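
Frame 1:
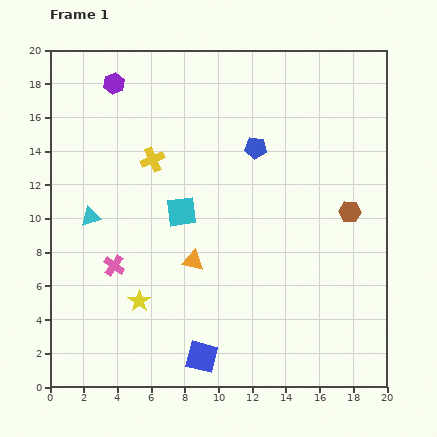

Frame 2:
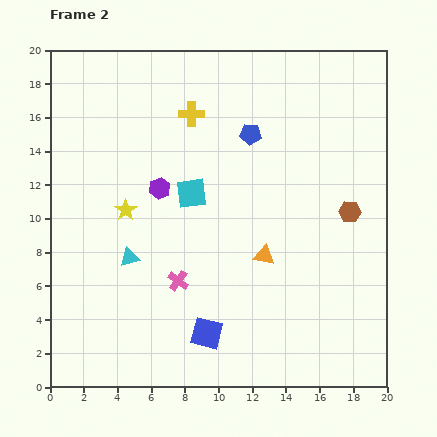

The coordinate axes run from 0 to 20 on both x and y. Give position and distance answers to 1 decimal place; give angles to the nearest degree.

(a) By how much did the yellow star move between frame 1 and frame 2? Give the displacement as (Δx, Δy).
(-0.8, 5.4)

The yellow star was at (5.3, 5.1) in frame 1 and (4.5, 10.5) in frame 2.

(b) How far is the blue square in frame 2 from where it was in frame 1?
1.4

The blue square moved from (9.0, 1.8) to (9.3, 3.2), a distance of √(0.3² + 1.4²) ≈ 1.4.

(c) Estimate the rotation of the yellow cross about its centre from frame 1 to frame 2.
24° clockwise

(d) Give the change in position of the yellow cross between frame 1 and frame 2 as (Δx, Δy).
(2.3, 2.7)

The yellow cross was at (6.1, 13.5) in frame 1 and (8.4, 16.2) in frame 2.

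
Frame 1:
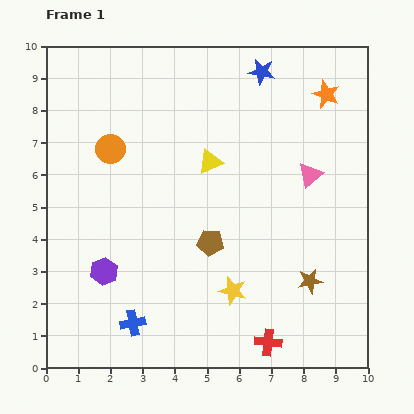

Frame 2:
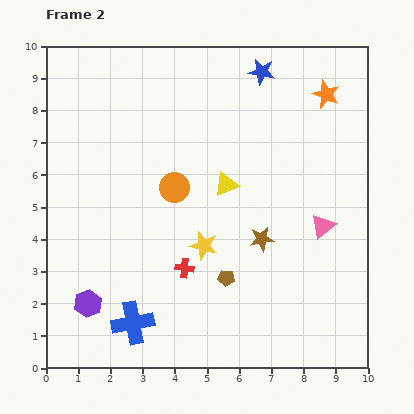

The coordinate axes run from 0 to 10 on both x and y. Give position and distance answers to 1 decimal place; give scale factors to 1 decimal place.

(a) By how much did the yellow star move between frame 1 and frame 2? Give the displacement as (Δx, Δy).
(-0.9, 1.4)

The yellow star was at (5.8, 2.4) in frame 1 and (4.9, 3.8) in frame 2.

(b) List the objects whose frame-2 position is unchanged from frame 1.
the blue cross, the orange star, the blue star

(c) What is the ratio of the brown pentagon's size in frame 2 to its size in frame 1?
0.6×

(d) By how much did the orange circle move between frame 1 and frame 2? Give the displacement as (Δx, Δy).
(2.0, -1.2)

The orange circle was at (2.0, 6.8) in frame 1 and (4.0, 5.6) in frame 2.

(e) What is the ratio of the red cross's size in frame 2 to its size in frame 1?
0.7×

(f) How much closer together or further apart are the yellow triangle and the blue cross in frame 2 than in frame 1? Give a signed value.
-0.3

Distance in frame 1: 5.5. Distance in frame 2: 5.2.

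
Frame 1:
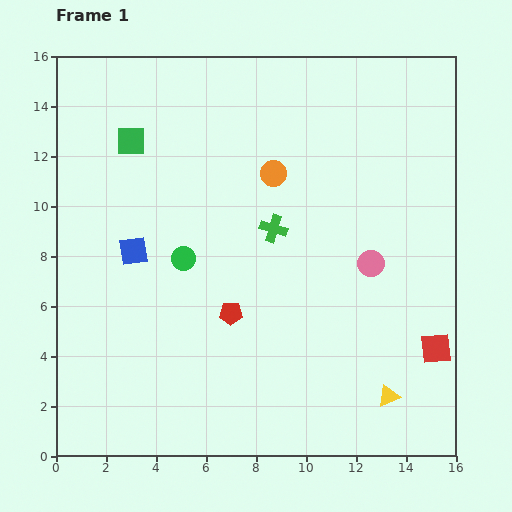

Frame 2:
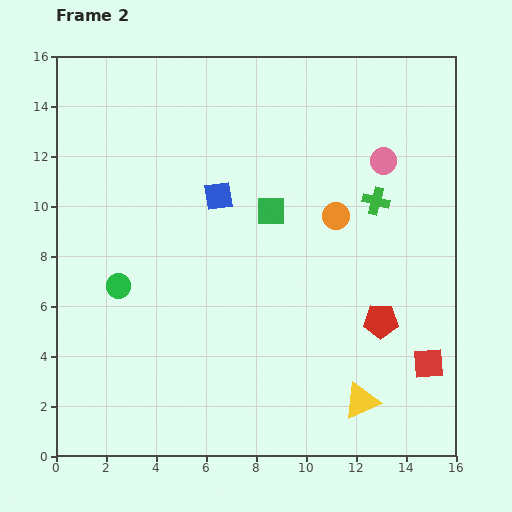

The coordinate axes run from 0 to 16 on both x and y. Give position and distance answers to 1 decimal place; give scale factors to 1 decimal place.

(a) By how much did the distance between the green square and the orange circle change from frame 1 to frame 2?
-3.2

Distance in frame 1: 5.8. Distance in frame 2: 2.6.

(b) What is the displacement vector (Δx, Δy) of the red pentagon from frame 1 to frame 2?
(6.0, -0.3)

The red pentagon was at (7.0, 5.7) in frame 1 and (13.0, 5.4) in frame 2.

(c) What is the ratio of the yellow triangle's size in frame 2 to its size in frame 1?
1.6×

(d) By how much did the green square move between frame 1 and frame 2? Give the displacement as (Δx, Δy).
(5.6, -2.8)

The green square was at (3.0, 12.6) in frame 1 and (8.6, 9.8) in frame 2.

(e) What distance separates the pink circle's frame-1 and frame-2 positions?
4.1

The pink circle moved from (12.6, 7.7) to (13.1, 11.8), a distance of √(0.5² + 4.1²) ≈ 4.1.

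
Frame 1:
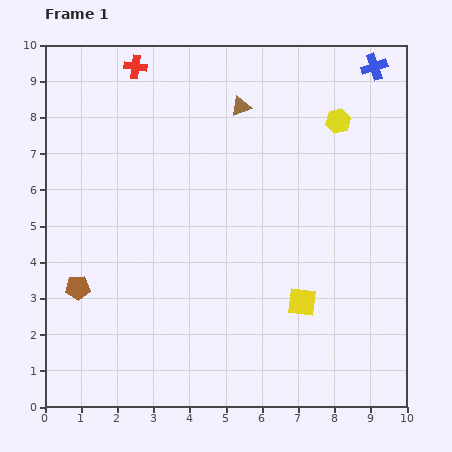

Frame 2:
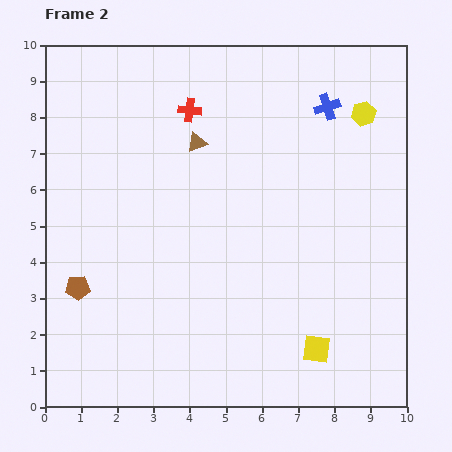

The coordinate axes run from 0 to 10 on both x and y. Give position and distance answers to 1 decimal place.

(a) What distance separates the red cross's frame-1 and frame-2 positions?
1.9

The red cross moved from (2.5, 9.4) to (4.0, 8.2), a distance of √(1.5² + 1.2²) ≈ 1.9.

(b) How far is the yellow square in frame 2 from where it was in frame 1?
1.4

The yellow square moved from (7.1, 2.9) to (7.5, 1.6), a distance of √(0.4² + 1.3²) ≈ 1.4.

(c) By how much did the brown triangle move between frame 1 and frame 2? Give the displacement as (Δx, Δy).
(-1.2, -1.0)

The brown triangle was at (5.4, 8.3) in frame 1 and (4.2, 7.3) in frame 2.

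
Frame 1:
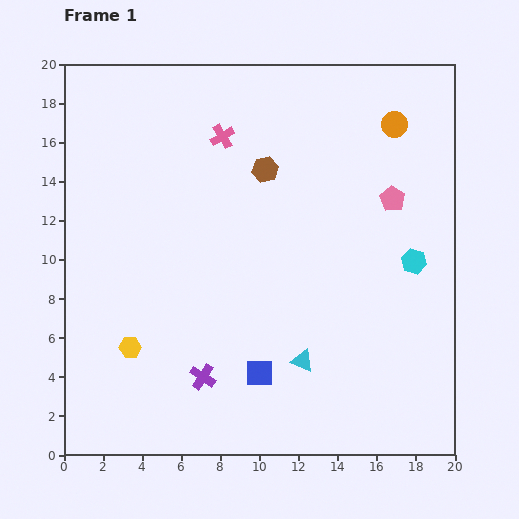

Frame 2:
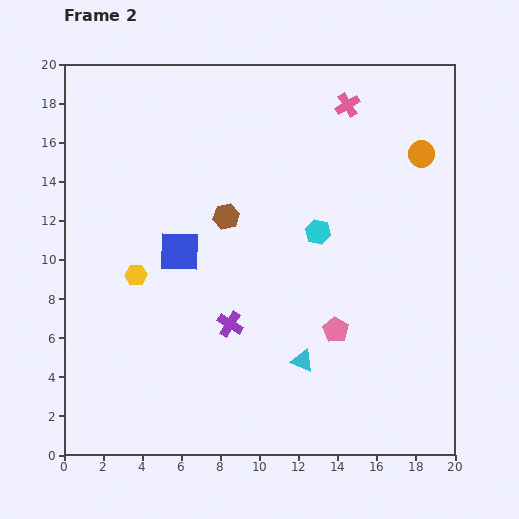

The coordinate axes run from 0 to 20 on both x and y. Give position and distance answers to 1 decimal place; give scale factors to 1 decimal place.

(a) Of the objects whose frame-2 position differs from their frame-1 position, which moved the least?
the orange circle

(moved 2.1)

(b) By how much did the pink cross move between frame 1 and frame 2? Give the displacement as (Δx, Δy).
(6.4, 1.6)

The pink cross was at (8.1, 16.3) in frame 1 and (14.5, 17.9) in frame 2.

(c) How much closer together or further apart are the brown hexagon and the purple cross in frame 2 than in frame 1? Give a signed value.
-5.6

Distance in frame 1: 11.1. Distance in frame 2: 5.5.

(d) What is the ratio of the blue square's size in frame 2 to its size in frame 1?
1.5×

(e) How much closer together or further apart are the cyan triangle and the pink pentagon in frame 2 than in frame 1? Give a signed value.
-7.2

Distance in frame 1: 9.5. Distance in frame 2: 2.3.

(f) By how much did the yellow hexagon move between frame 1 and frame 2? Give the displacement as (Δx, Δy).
(0.3, 3.7)

The yellow hexagon was at (3.4, 5.5) in frame 1 and (3.7, 9.2) in frame 2.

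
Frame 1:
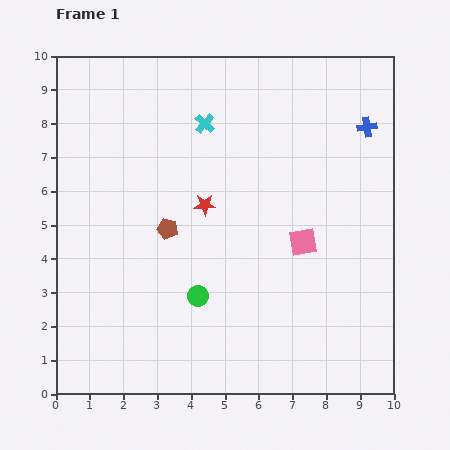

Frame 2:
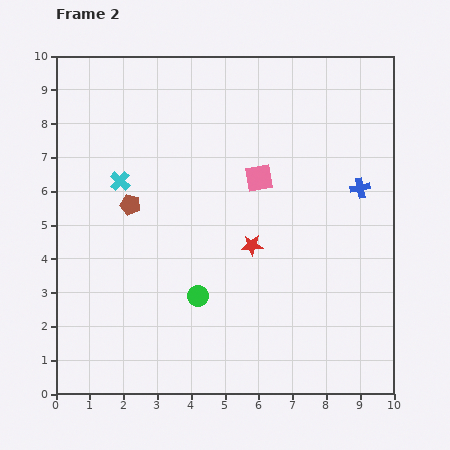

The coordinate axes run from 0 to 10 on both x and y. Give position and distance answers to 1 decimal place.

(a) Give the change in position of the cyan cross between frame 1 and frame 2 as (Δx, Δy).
(-2.5, -1.7)

The cyan cross was at (4.4, 8.0) in frame 1 and (1.9, 6.3) in frame 2.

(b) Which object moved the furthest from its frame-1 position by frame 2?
the cyan cross

(moved 3.0; next 2.3)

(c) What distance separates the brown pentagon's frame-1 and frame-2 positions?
1.3

The brown pentagon moved from (3.3, 4.9) to (2.2, 5.6), a distance of √(1.1² + 0.7²) ≈ 1.3.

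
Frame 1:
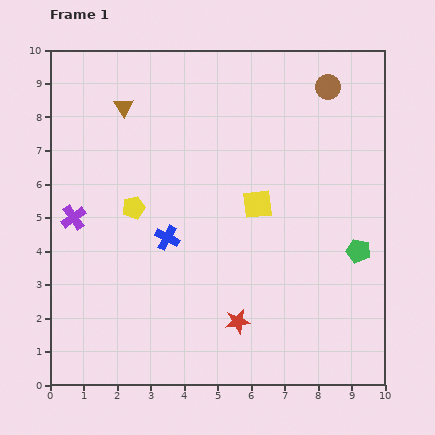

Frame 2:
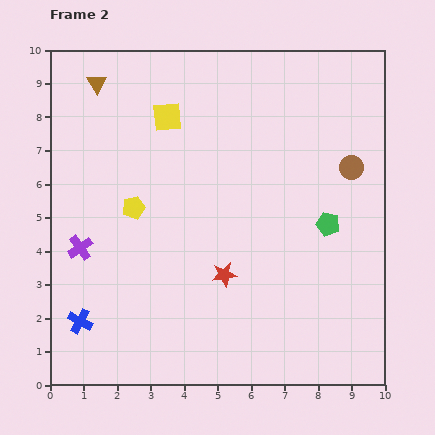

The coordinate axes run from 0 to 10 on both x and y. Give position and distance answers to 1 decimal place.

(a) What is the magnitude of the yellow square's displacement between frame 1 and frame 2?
3.7

The yellow square moved from (6.2, 5.4) to (3.5, 8.0), a distance of √(2.7² + 2.6²) ≈ 3.7.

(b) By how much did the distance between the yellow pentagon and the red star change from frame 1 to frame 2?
-1.2

Distance in frame 1: 4.6. Distance in frame 2: 3.4.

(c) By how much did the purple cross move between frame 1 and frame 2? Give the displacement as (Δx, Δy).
(0.2, -0.9)

The purple cross was at (0.7, 5.0) in frame 1 and (0.9, 4.1) in frame 2.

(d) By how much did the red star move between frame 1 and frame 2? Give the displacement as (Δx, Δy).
(-0.4, 1.4)

The red star was at (5.6, 1.9) in frame 1 and (5.2, 3.3) in frame 2.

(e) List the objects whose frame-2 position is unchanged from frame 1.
the yellow pentagon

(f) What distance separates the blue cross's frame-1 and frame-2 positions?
3.6

The blue cross moved from (3.5, 4.4) to (0.9, 1.9), a distance of √(2.6² + 2.5²) ≈ 3.6.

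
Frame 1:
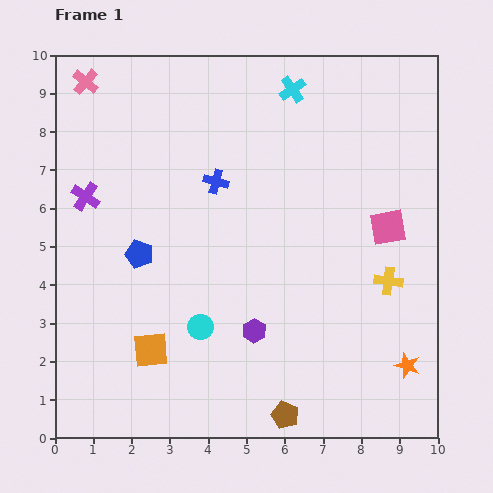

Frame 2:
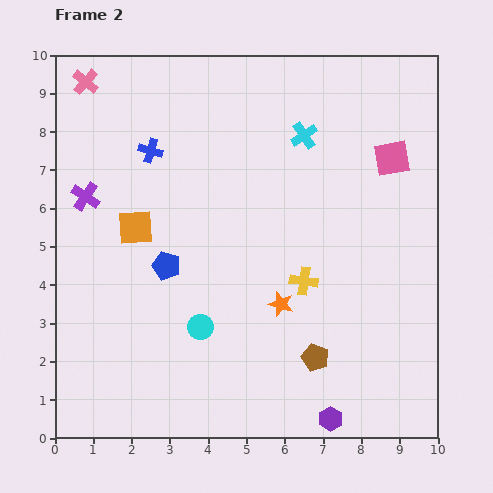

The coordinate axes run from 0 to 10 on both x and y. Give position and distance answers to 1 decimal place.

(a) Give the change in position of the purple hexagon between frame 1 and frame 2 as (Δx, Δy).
(2.0, -2.3)

The purple hexagon was at (5.2, 2.8) in frame 1 and (7.2, 0.5) in frame 2.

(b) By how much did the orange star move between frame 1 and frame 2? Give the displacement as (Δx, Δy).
(-3.3, 1.6)

The orange star was at (9.2, 1.9) in frame 1 and (5.9, 3.5) in frame 2.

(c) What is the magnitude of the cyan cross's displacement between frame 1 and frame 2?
1.2

The cyan cross moved from (6.2, 9.1) to (6.5, 7.9), a distance of √(0.3² + 1.2²) ≈ 1.2.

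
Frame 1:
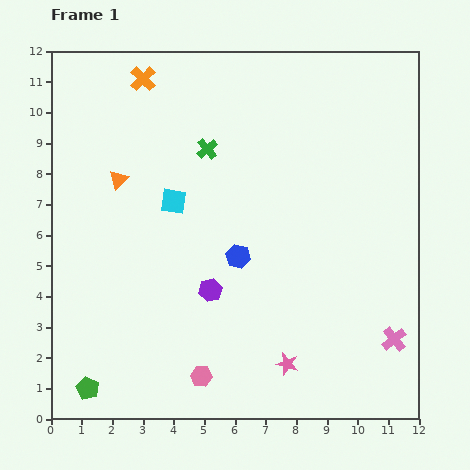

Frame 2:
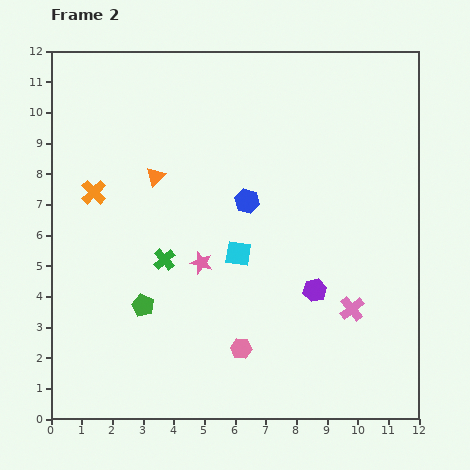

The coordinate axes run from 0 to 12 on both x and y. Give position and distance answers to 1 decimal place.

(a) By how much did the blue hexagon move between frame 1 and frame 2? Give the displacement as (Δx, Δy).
(0.3, 1.8)

The blue hexagon was at (6.1, 5.3) in frame 1 and (6.4, 7.1) in frame 2.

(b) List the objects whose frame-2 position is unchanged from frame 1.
none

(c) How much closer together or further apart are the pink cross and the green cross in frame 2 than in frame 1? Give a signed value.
-2.4

Distance in frame 1: 8.7. Distance in frame 2: 6.3.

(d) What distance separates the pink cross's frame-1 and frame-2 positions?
1.7

The pink cross moved from (11.2, 2.6) to (9.8, 3.6), a distance of √(1.4² + 1.0²) ≈ 1.7.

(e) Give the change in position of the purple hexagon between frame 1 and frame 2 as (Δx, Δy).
(3.4, 0.0)

The purple hexagon was at (5.2, 4.2) in frame 1 and (8.6, 4.2) in frame 2.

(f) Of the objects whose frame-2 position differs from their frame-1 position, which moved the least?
the orange triangle

(moved 1.2)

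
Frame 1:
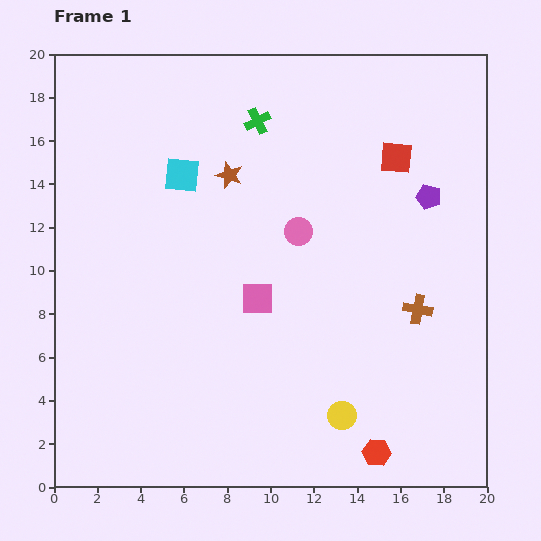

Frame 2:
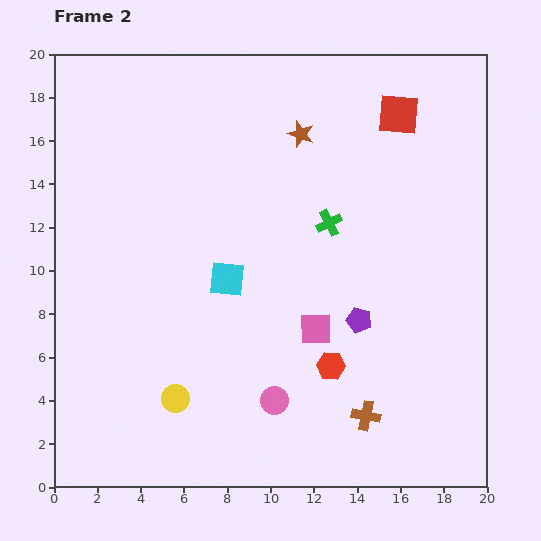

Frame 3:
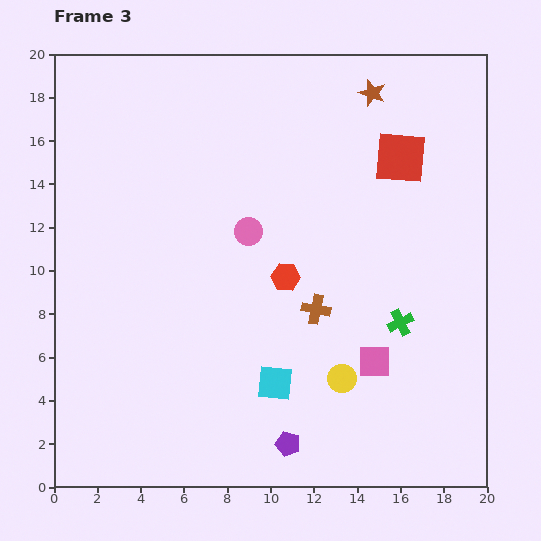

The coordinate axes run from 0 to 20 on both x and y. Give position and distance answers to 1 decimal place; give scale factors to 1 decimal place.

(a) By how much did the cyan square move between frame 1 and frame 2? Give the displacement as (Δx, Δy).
(2.1, -4.8)

The cyan square was at (5.9, 14.4) in frame 1 and (8.0, 9.6) in frame 2.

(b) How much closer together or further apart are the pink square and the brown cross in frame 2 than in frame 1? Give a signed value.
-2.8

Distance in frame 1: 7.4. Distance in frame 2: 4.6.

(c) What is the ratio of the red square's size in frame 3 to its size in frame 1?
1.6×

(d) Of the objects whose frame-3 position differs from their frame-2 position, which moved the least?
the red square

(moved 2.0)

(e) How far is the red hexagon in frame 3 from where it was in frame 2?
4.6

The red hexagon moved from (12.8, 5.6) to (10.7, 9.7), a distance of √(2.1² + 4.1²) ≈ 4.6.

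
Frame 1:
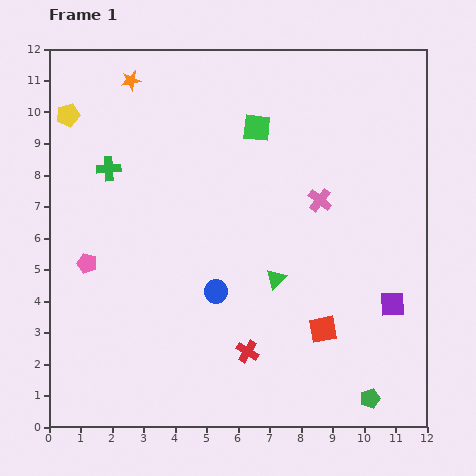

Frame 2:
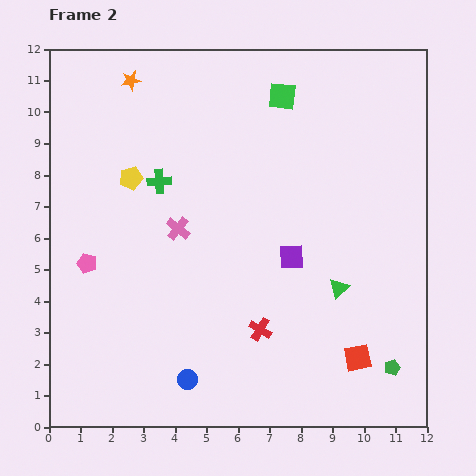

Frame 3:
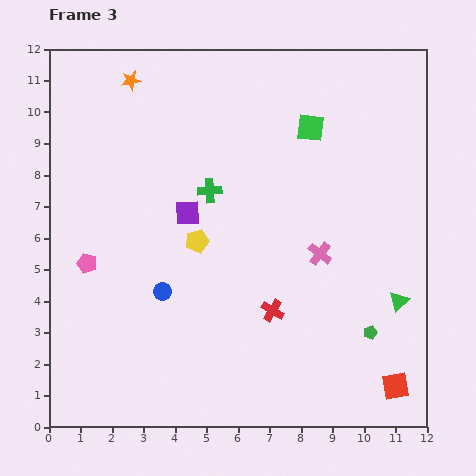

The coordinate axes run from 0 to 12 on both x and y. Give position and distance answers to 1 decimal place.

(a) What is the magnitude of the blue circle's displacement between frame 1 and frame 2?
2.9

The blue circle moved from (5.3, 4.3) to (4.4, 1.5), a distance of √(0.9² + 2.8²) ≈ 2.9.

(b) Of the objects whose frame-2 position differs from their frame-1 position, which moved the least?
the red cross

(moved 0.8)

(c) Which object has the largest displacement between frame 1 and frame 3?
the purple square

(moved 7.1; next 5.7)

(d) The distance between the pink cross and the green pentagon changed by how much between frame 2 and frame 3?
-5.1

Distance in frame 2: 8.1. Distance in frame 3: 3.0.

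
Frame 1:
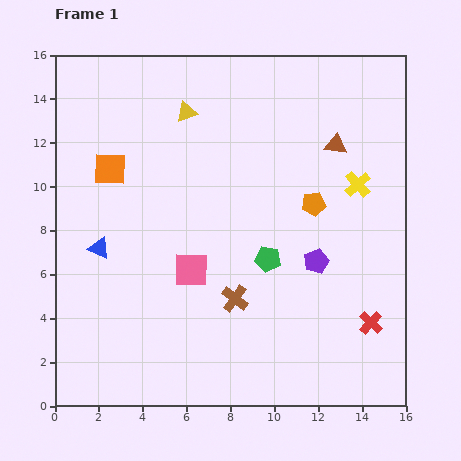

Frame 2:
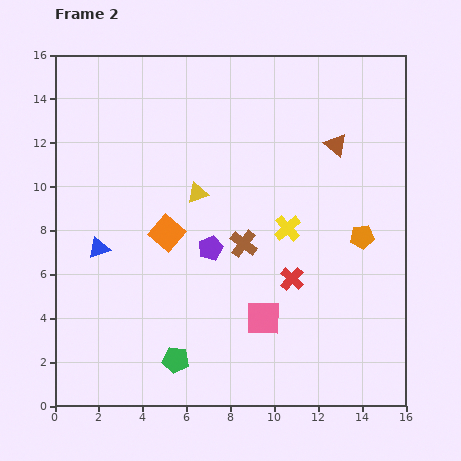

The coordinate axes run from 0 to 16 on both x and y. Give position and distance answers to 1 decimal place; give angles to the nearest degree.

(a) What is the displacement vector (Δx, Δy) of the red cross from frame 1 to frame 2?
(-3.6, 2.0)

The red cross was at (14.4, 3.8) in frame 1 and (10.8, 5.8) in frame 2.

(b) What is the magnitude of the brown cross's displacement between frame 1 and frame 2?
2.5

The brown cross moved from (8.2, 4.9) to (8.6, 7.4), a distance of √(0.4² + 2.5²) ≈ 2.5.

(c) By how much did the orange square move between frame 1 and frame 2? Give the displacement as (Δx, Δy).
(2.6, -2.9)

The orange square was at (2.5, 10.8) in frame 1 and (5.1, 7.9) in frame 2.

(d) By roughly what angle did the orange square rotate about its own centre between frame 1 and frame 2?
39° clockwise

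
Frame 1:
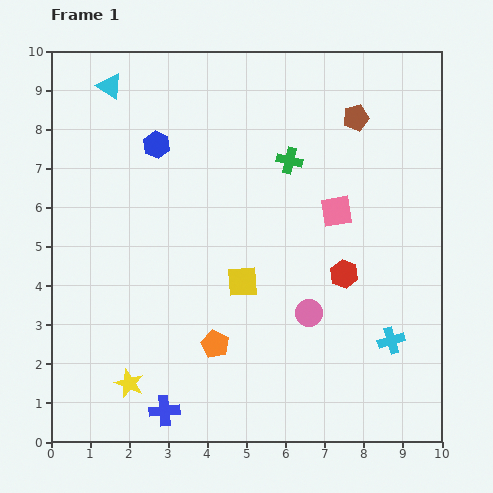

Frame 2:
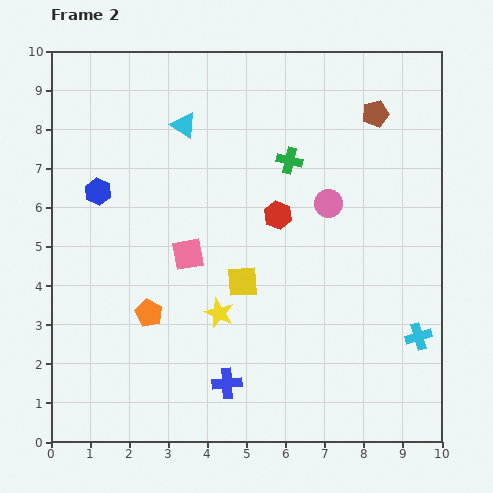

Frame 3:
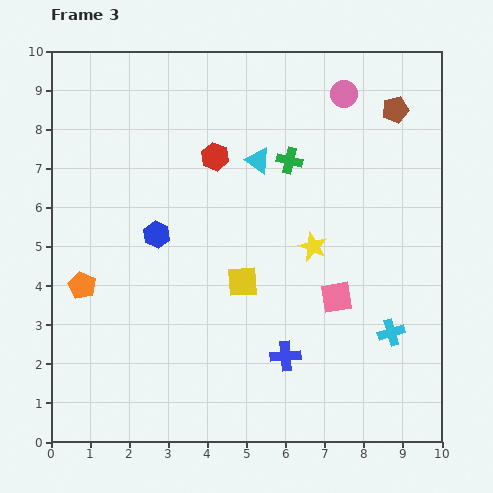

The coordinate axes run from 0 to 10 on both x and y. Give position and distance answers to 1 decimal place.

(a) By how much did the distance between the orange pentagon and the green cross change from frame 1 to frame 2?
+0.2

Distance in frame 1: 5.1. Distance in frame 2: 5.3.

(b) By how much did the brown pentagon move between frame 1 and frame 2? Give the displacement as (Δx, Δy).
(0.5, 0.1)

The brown pentagon was at (7.8, 8.3) in frame 1 and (8.3, 8.4) in frame 2.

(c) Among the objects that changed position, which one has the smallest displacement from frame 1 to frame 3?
the cyan cross

(moved 0.2)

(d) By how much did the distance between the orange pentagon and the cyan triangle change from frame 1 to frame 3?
-1.6

Distance in frame 1: 7.1. Distance in frame 3: 5.5.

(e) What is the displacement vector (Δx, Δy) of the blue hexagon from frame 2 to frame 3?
(1.5, -1.1)

The blue hexagon was at (1.2, 6.4) in frame 2 and (2.7, 5.3) in frame 3.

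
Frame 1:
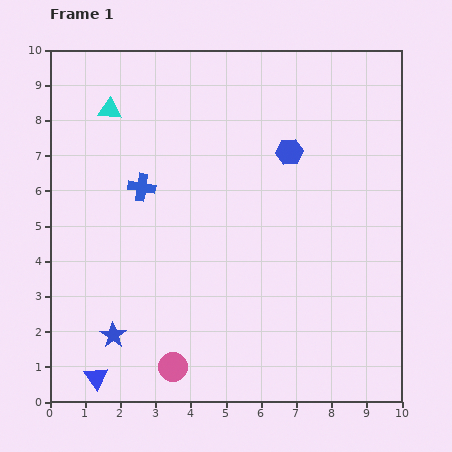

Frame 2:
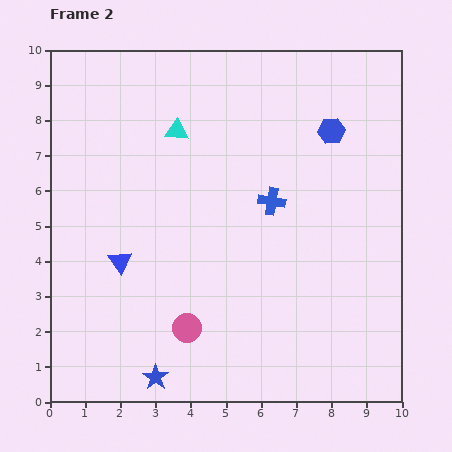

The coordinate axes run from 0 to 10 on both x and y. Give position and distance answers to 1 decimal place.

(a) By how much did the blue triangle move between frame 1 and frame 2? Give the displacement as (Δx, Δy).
(0.7, 3.3)

The blue triangle was at (1.3, 0.7) in frame 1 and (2.0, 4.0) in frame 2.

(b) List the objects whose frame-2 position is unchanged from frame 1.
none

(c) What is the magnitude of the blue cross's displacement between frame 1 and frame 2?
3.7

The blue cross moved from (2.6, 6.1) to (6.3, 5.7), a distance of √(3.7² + 0.4²) ≈ 3.7.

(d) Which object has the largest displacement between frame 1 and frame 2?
the blue cross

(moved 3.7; next 3.4)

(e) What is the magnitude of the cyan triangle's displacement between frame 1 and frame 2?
2.0

The cyan triangle moved from (1.7, 8.3) to (3.6, 7.7), a distance of √(1.9² + 0.6²) ≈ 2.0.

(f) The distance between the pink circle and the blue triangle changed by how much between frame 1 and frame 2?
+0.5

Distance in frame 1: 2.2. Distance in frame 2: 2.7.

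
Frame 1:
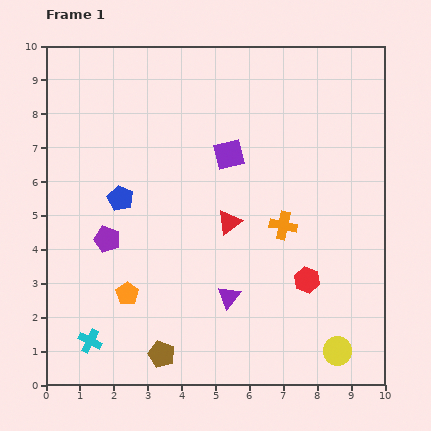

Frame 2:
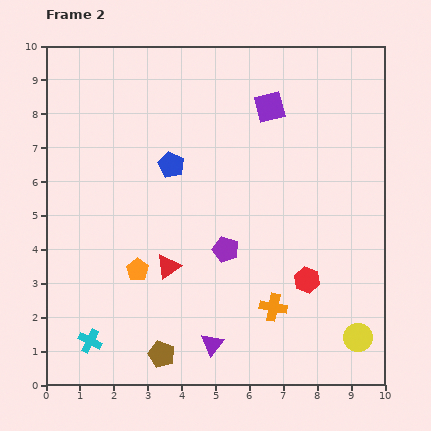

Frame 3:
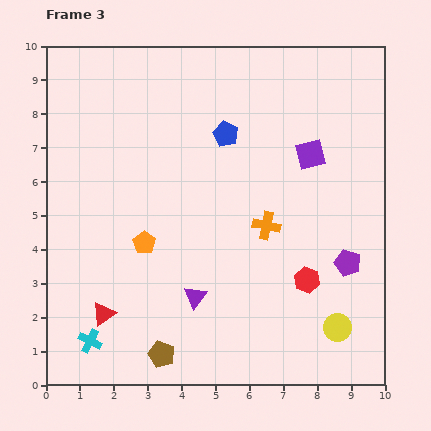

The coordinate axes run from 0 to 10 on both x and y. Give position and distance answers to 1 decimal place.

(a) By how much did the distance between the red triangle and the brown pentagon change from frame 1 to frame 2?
-1.8

Distance in frame 1: 4.4. Distance in frame 2: 2.6.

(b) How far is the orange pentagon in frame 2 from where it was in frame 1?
0.8

The orange pentagon moved from (2.4, 2.7) to (2.7, 3.4), a distance of √(0.3² + 0.7²) ≈ 0.8.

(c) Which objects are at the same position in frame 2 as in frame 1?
the brown pentagon, the cyan cross, the red hexagon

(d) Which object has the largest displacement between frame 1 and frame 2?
the purple pentagon

(moved 3.5; next 2.4)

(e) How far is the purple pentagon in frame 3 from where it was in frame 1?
7.1

The purple pentagon moved from (1.8, 4.3) to (8.9, 3.6), a distance of √(7.1² + 0.7²) ≈ 7.1.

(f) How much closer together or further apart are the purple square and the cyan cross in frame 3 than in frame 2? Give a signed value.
-0.2

Distance in frame 2: 8.7. Distance in frame 3: 8.5.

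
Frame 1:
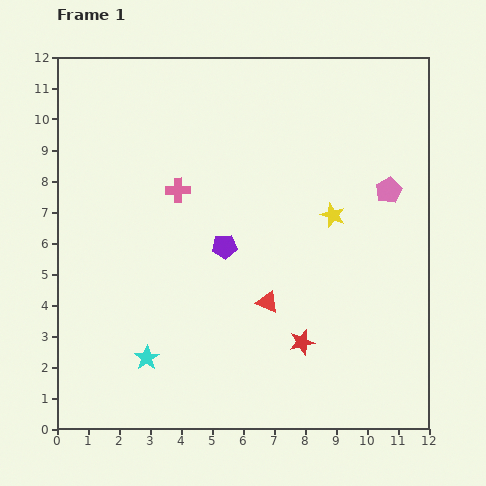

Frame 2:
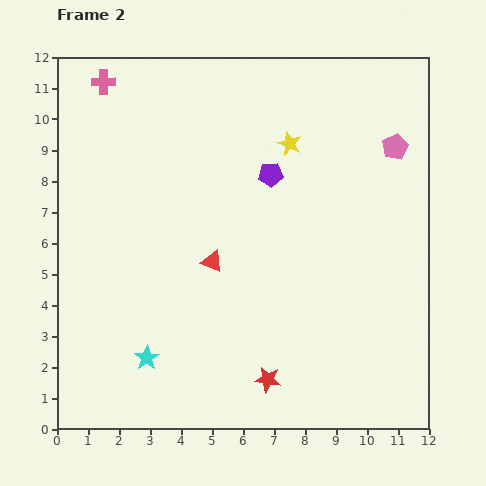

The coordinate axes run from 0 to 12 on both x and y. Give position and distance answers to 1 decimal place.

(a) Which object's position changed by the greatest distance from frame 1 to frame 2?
the pink cross

(moved 4.2; next 2.7)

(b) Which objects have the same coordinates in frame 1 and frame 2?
the cyan star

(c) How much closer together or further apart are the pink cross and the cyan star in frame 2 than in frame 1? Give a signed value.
+3.5

Distance in frame 1: 5.5. Distance in frame 2: 9.0.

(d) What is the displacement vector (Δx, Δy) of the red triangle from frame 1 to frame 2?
(-1.8, 1.3)

The red triangle was at (6.8, 4.1) in frame 1 and (5.0, 5.4) in frame 2.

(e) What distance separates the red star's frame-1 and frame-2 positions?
1.6

The red star moved from (7.9, 2.8) to (6.8, 1.6), a distance of √(1.1² + 1.2²) ≈ 1.6.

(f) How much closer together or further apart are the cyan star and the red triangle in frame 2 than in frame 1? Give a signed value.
-0.6

Distance in frame 1: 4.3. Distance in frame 2: 3.7.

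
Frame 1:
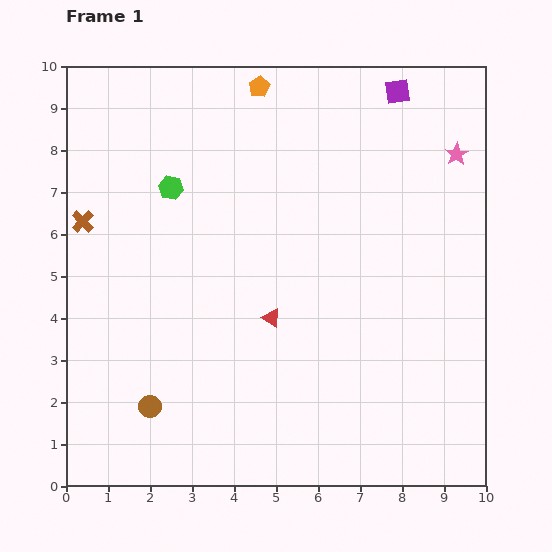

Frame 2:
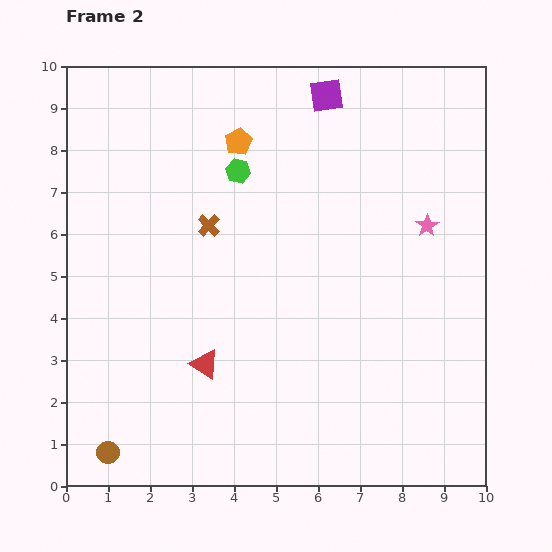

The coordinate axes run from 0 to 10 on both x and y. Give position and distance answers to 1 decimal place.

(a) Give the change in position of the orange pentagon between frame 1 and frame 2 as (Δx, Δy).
(-0.5, -1.3)

The orange pentagon was at (4.6, 9.5) in frame 1 and (4.1, 8.2) in frame 2.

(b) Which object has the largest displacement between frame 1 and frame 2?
the brown cross

(moved 3.0; next 1.9)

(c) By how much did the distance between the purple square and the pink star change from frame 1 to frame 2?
+1.8

Distance in frame 1: 2.1. Distance in frame 2: 3.9.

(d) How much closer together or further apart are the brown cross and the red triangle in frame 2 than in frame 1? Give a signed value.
-1.8

Distance in frame 1: 5.1. Distance in frame 2: 3.3.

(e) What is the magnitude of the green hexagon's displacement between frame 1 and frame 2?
1.6

The green hexagon moved from (2.5, 7.1) to (4.1, 7.5), a distance of √(1.6² + 0.4²) ≈ 1.6.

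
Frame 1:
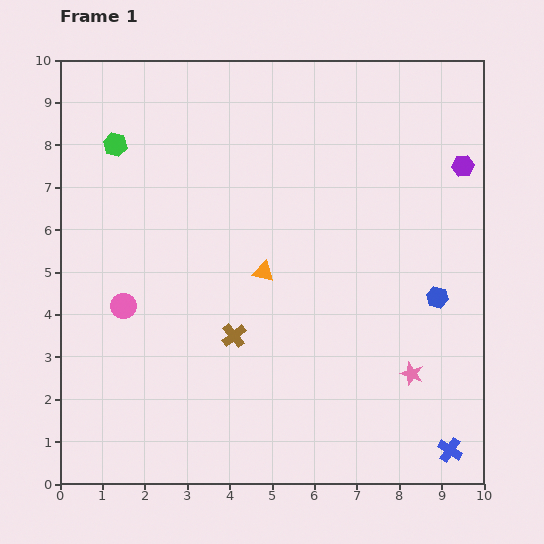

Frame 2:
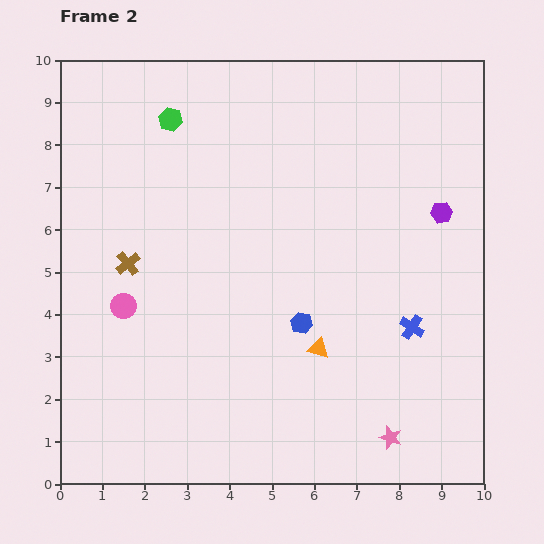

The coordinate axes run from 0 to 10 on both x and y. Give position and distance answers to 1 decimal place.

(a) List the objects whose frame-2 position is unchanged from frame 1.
the pink circle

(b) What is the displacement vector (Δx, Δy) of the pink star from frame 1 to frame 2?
(-0.5, -1.5)

The pink star was at (8.3, 2.6) in frame 1 and (7.8, 1.1) in frame 2.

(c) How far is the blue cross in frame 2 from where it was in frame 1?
3.0

The blue cross moved from (9.2, 0.8) to (8.3, 3.7), a distance of √(0.9² + 2.9²) ≈ 3.0.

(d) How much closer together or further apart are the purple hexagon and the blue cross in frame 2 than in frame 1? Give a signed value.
-3.9

Distance in frame 1: 6.7. Distance in frame 2: 2.8.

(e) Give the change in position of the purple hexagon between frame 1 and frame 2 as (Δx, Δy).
(-0.5, -1.1)

The purple hexagon was at (9.5, 7.5) in frame 1 and (9.0, 6.4) in frame 2.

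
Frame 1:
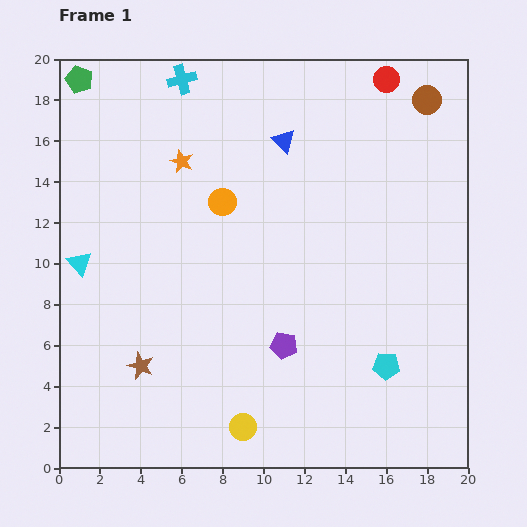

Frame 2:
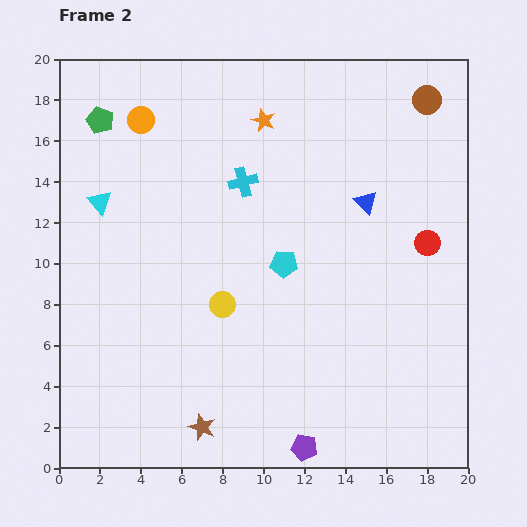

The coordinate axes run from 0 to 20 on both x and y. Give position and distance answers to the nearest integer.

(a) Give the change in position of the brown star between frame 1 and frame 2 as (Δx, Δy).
(3, -3)

The brown star was at (4, 5) in frame 1 and (7, 2) in frame 2.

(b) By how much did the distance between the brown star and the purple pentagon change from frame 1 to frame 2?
-2

Distance in frame 1: 7. Distance in frame 2: 5.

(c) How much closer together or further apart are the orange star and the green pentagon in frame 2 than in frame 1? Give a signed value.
+2

Distance in frame 1: 6. Distance in frame 2: 8.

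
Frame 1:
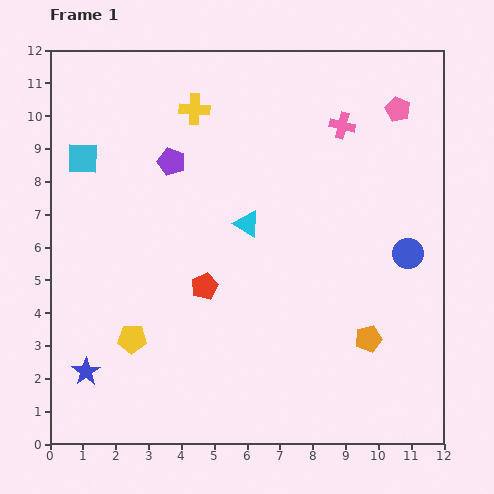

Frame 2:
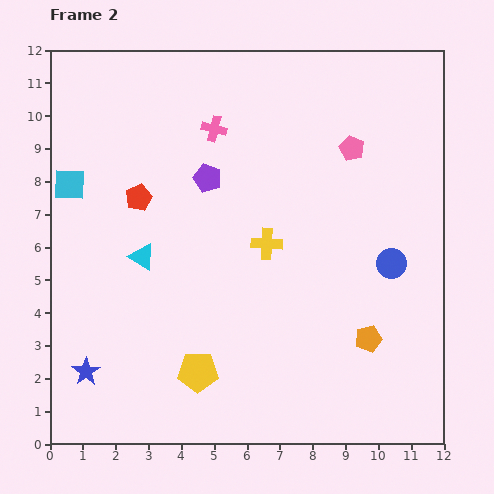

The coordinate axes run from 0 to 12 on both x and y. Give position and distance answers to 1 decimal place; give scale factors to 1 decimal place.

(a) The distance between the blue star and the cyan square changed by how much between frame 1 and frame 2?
-0.8

Distance in frame 1: 6.5. Distance in frame 2: 5.7.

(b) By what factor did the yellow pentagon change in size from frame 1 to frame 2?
1.4×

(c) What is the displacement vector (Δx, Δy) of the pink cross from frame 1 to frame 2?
(-3.9, -0.1)

The pink cross was at (8.9, 9.7) in frame 1 and (5.0, 9.6) in frame 2.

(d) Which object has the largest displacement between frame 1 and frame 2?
the yellow cross

(moved 4.7; next 3.9)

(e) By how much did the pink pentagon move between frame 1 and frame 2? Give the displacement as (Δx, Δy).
(-1.4, -1.2)

The pink pentagon was at (10.6, 10.2) in frame 1 and (9.2, 9.0) in frame 2.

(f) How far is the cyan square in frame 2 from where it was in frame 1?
0.9

The cyan square moved from (1.0, 8.7) to (0.6, 7.9), a distance of √(0.4² + 0.8²) ≈ 0.9.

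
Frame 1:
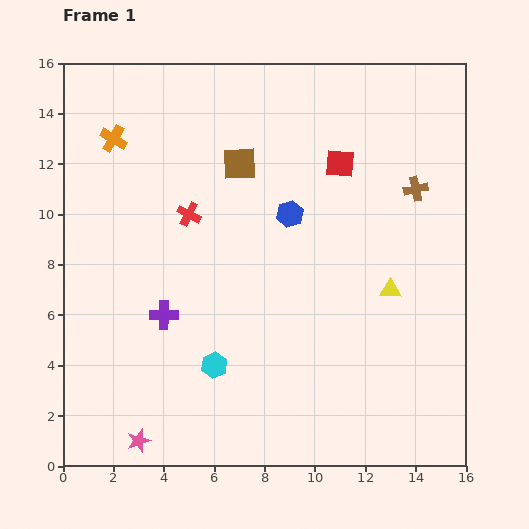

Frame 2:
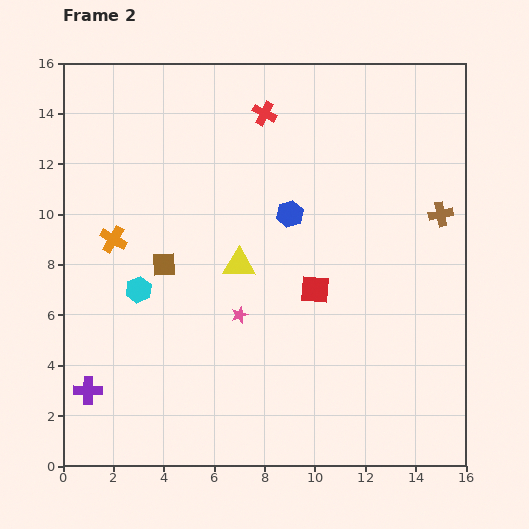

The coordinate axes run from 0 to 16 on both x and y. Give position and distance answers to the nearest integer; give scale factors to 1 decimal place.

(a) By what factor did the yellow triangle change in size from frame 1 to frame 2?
1.5×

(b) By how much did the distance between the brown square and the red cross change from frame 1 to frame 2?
+4

Distance in frame 1: 3. Distance in frame 2: 7.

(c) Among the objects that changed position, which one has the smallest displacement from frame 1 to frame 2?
the brown cross

(moved 1)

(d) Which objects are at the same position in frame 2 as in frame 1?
the blue hexagon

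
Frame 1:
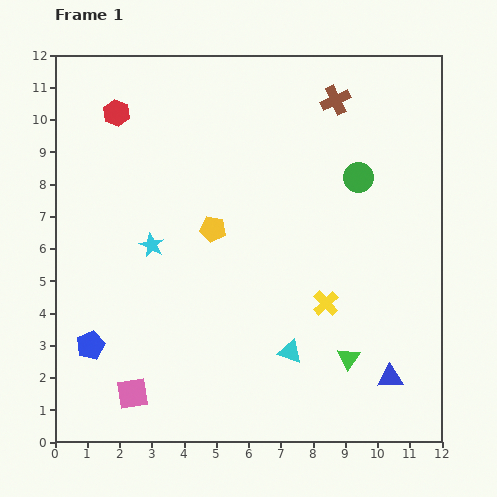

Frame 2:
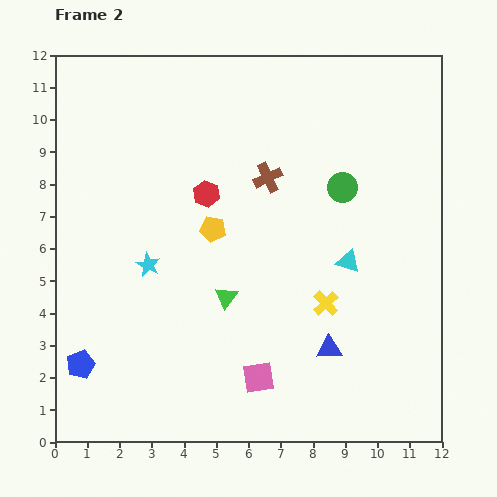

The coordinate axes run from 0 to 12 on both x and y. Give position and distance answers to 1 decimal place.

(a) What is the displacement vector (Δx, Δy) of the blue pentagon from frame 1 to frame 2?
(-0.3, -0.6)

The blue pentagon was at (1.1, 3.0) in frame 1 and (0.8, 2.4) in frame 2.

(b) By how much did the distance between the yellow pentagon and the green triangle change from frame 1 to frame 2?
-3.7

Distance in frame 1: 5.8. Distance in frame 2: 2.1.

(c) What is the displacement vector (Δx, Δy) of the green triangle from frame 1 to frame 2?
(-3.8, 1.9)

The green triangle was at (9.1, 2.6) in frame 1 and (5.3, 4.5) in frame 2.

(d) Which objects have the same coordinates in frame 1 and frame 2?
the yellow pentagon, the yellow cross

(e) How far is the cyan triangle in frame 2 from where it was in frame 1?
3.3

The cyan triangle moved from (7.3, 2.8) to (9.1, 5.6), a distance of √(1.8² + 2.8²) ≈ 3.3.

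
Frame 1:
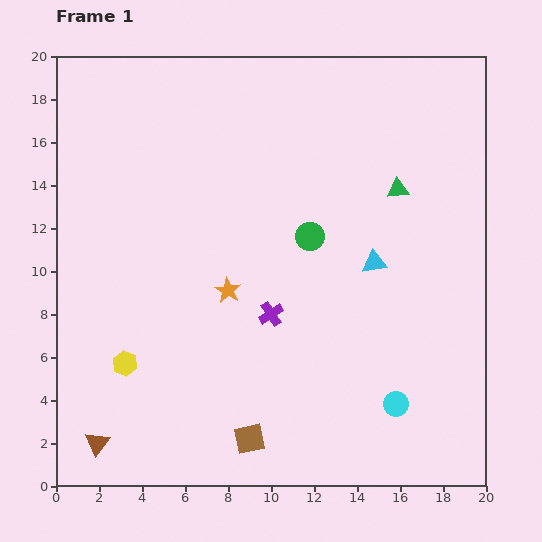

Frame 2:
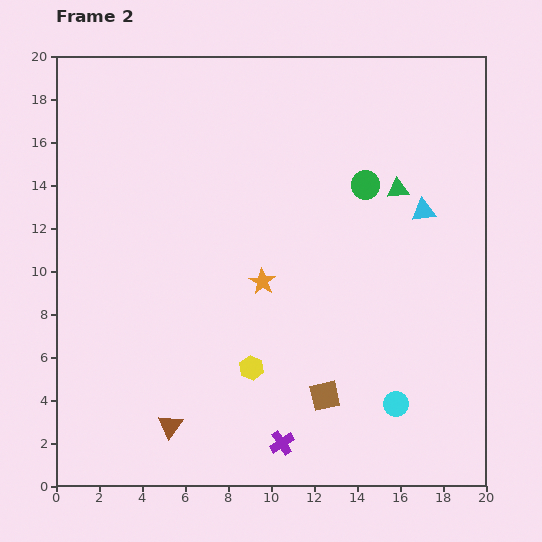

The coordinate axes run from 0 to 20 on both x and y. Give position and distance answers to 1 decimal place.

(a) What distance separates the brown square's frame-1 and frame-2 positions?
4.0

The brown square moved from (9.0, 2.2) to (12.5, 4.2), a distance of √(3.5² + 2.0²) ≈ 4.0.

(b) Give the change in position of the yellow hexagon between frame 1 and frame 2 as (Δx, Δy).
(5.9, -0.2)

The yellow hexagon was at (3.2, 5.7) in frame 1 and (9.1, 5.5) in frame 2.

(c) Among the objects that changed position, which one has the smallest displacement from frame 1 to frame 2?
the orange star

(moved 1.6)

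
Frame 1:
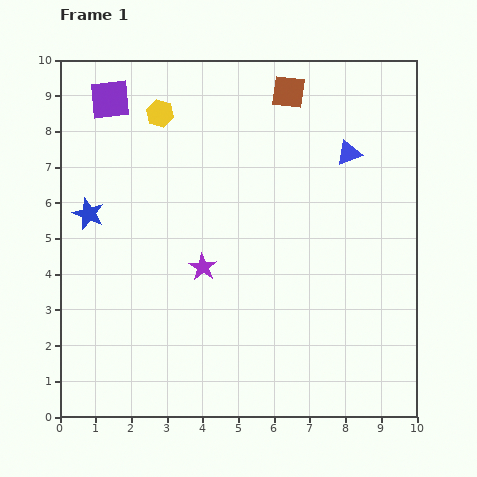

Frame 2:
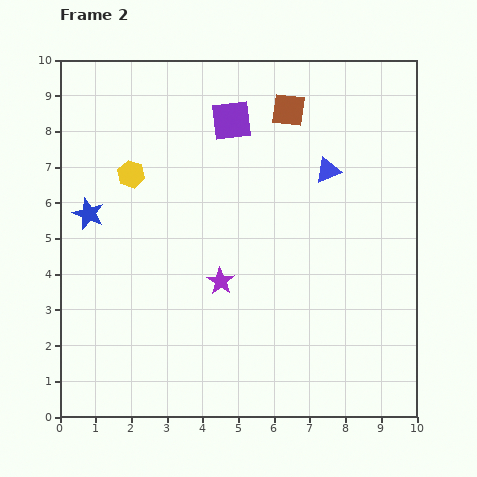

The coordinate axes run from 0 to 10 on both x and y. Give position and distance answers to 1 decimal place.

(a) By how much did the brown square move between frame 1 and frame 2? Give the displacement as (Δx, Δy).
(0.0, -0.5)

The brown square was at (6.4, 9.1) in frame 1 and (6.4, 8.6) in frame 2.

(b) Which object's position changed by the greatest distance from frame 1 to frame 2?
the purple square

(moved 3.5; next 1.9)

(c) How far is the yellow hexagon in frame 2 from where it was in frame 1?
1.9

The yellow hexagon moved from (2.8, 8.5) to (2.0, 6.8), a distance of √(0.8² + 1.7²) ≈ 1.9.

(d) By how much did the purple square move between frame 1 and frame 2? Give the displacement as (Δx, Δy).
(3.4, -0.6)

The purple square was at (1.4, 8.9) in frame 1 and (4.8, 8.3) in frame 2.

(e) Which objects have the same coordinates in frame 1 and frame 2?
the blue star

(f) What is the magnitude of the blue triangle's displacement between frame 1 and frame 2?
0.8

The blue triangle moved from (8.1, 7.4) to (7.5, 6.9), a distance of √(0.6² + 0.5²) ≈ 0.8.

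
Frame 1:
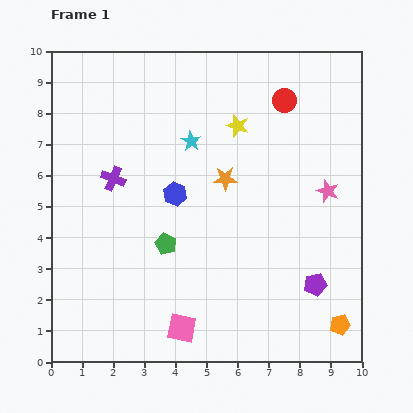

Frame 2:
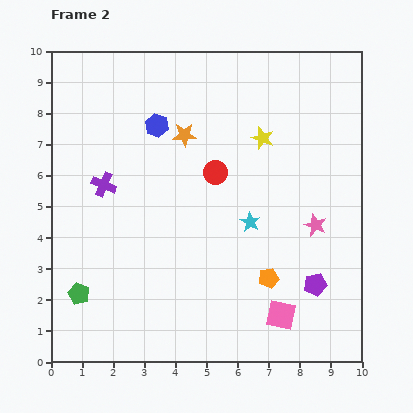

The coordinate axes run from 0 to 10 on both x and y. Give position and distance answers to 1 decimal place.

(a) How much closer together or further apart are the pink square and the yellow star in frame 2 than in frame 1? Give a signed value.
-1.0

Distance in frame 1: 6.7. Distance in frame 2: 5.7.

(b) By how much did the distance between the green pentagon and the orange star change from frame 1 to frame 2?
+3.3

Distance in frame 1: 2.8. Distance in frame 2: 6.1.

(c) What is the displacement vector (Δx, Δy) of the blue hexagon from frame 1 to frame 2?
(-0.6, 2.2)

The blue hexagon was at (4.0, 5.4) in frame 1 and (3.4, 7.6) in frame 2.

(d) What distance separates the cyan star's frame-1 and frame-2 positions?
3.2

The cyan star moved from (4.5, 7.1) to (6.4, 4.5), a distance of √(1.9² + 2.6²) ≈ 3.2.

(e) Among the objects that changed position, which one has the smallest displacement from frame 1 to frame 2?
the purple cross

(moved 0.4)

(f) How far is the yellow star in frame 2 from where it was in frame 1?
0.9

The yellow star moved from (6.0, 7.6) to (6.8, 7.2), a distance of √(0.8² + 0.4²) ≈ 0.9.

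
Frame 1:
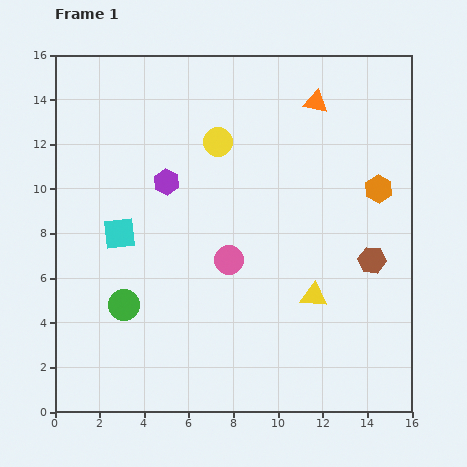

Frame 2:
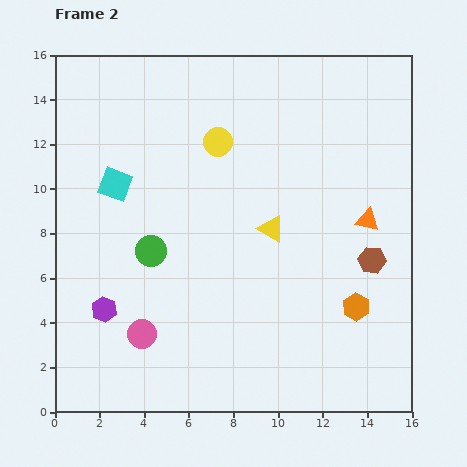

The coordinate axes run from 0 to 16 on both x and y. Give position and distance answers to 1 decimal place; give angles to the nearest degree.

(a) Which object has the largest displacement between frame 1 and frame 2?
the purple hexagon

(moved 6.4; next 5.8)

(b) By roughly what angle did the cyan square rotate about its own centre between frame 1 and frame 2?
26° clockwise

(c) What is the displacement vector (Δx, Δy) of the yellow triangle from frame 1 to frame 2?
(-1.9, 3.0)

The yellow triangle was at (11.6, 5.2) in frame 1 and (9.7, 8.2) in frame 2.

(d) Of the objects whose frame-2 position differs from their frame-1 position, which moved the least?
the cyan square

(moved 2.2)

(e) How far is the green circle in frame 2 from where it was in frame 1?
2.7

The green circle moved from (3.1, 4.8) to (4.3, 7.2), a distance of √(1.2² + 2.4²) ≈ 2.7.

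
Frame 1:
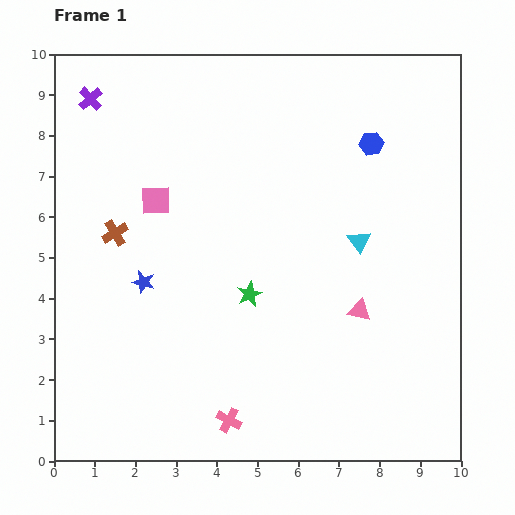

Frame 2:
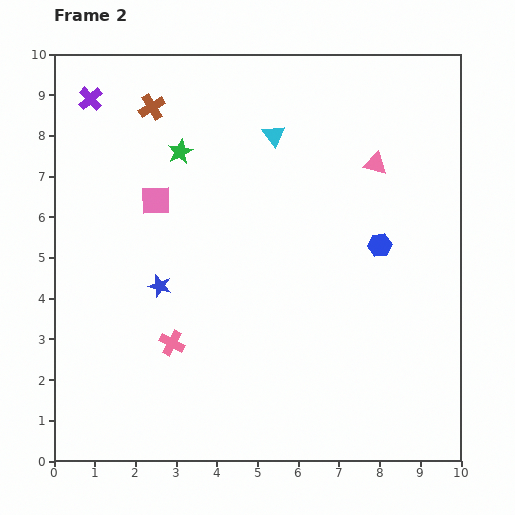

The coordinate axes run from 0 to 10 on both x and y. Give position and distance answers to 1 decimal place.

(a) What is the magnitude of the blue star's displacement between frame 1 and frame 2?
0.4

The blue star moved from (2.2, 4.4) to (2.6, 4.3), a distance of √(0.4² + 0.1²) ≈ 0.4.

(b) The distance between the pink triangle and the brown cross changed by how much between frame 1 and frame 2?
-0.6

Distance in frame 1: 6.3. Distance in frame 2: 5.7.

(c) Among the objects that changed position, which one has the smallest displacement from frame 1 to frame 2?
the blue star

(moved 0.4)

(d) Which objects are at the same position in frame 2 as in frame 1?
the pink square, the purple cross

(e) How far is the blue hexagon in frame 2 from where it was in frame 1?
2.5

The blue hexagon moved from (7.8, 7.8) to (8.0, 5.3), a distance of √(0.2² + 2.5²) ≈ 2.5.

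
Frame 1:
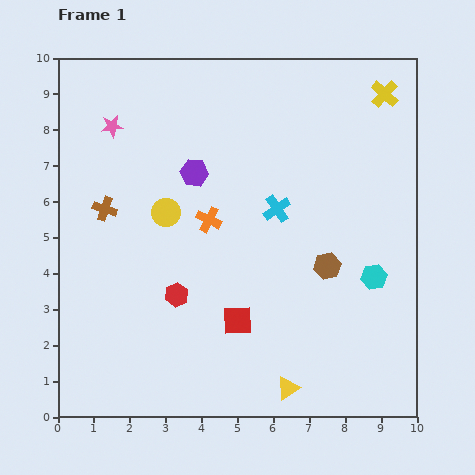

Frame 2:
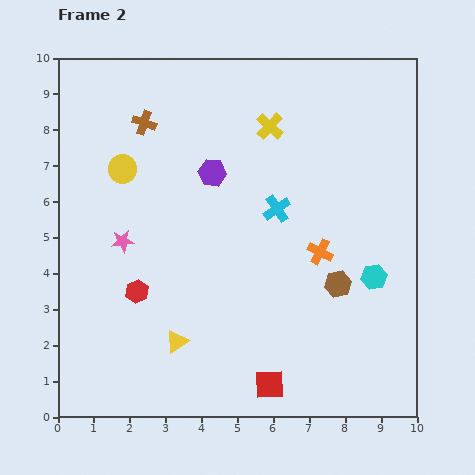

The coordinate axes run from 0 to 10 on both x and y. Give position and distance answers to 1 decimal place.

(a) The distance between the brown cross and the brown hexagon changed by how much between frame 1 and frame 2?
+0.6

Distance in frame 1: 6.4. Distance in frame 2: 7.0.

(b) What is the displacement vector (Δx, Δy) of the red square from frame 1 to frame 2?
(0.9, -1.8)

The red square was at (5.0, 2.7) in frame 1 and (5.9, 0.9) in frame 2.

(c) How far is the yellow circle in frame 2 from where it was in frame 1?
1.7

The yellow circle moved from (3.0, 5.7) to (1.8, 6.9), a distance of √(1.2² + 1.2²) ≈ 1.7.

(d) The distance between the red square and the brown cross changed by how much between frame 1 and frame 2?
+3.3

Distance in frame 1: 4.8. Distance in frame 2: 8.1.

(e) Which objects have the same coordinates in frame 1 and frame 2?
the cyan cross, the cyan hexagon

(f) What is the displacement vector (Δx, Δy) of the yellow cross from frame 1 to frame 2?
(-3.2, -0.9)

The yellow cross was at (9.1, 9.0) in frame 1 and (5.9, 8.1) in frame 2.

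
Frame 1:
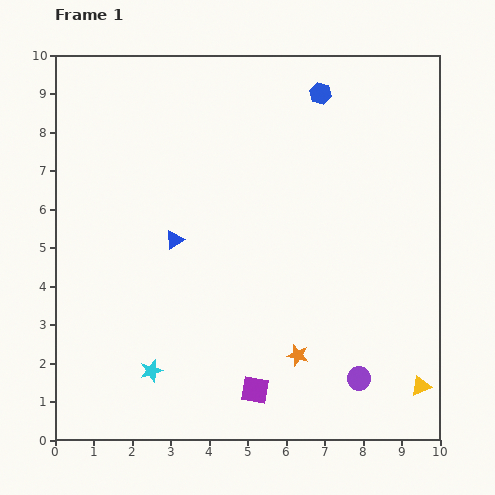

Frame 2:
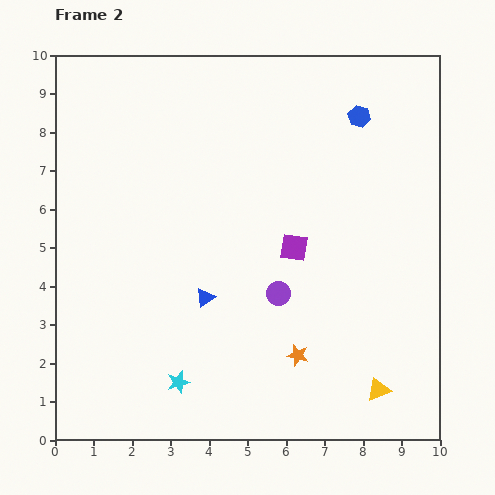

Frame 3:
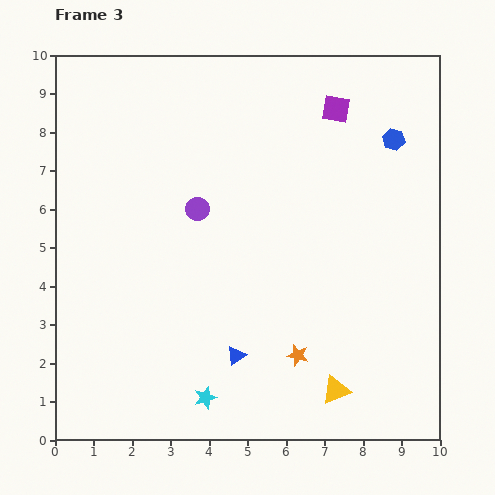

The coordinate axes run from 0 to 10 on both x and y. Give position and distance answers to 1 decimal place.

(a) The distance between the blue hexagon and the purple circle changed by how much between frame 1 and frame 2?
-2.4

Distance in frame 1: 7.5. Distance in frame 2: 5.1.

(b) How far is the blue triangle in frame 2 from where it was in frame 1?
1.7

The blue triangle moved from (3.1, 5.2) to (3.9, 3.7), a distance of √(0.8² + 1.5²) ≈ 1.7.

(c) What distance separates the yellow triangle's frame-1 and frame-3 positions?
2.2

The yellow triangle moved from (9.5, 1.4) to (7.3, 1.3), a distance of √(2.2² + 0.1²) ≈ 2.2.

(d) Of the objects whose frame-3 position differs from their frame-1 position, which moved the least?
the cyan star

(moved 1.6)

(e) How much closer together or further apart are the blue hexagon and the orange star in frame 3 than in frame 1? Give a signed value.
-0.7

Distance in frame 1: 6.8. Distance in frame 3: 6.1.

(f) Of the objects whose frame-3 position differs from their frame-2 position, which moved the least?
the cyan star

(moved 0.8)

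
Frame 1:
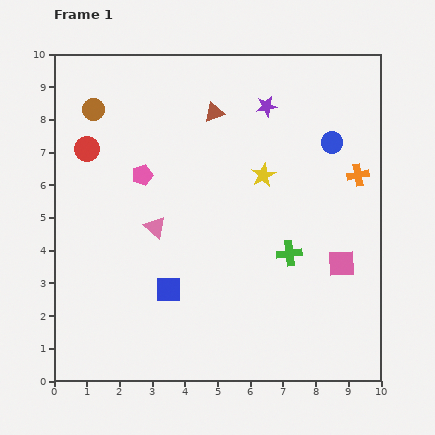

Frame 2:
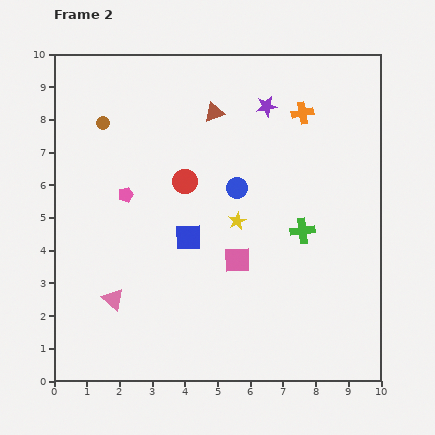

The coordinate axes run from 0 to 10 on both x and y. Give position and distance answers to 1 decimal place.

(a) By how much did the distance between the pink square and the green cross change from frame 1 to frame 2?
+0.6

Distance in frame 1: 1.6. Distance in frame 2: 2.2.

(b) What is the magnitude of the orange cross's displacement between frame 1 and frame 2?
2.5

The orange cross moved from (9.3, 6.3) to (7.6, 8.2), a distance of √(1.7² + 1.9²) ≈ 2.5.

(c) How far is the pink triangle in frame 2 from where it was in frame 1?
2.6

The pink triangle moved from (3.1, 4.7) to (1.8, 2.5), a distance of √(1.3² + 2.2²) ≈ 2.6.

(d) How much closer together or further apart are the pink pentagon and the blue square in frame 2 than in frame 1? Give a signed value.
-1.3

Distance in frame 1: 3.6. Distance in frame 2: 2.3.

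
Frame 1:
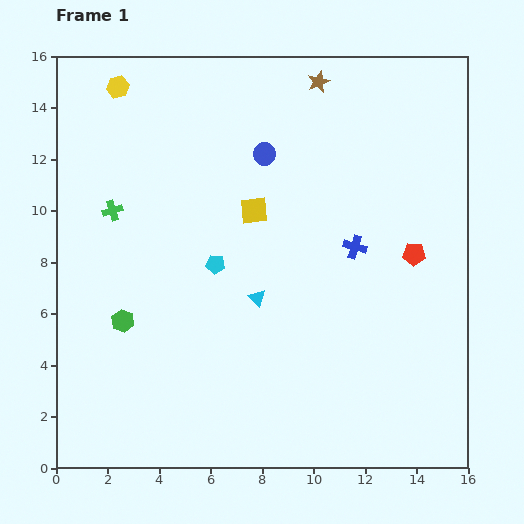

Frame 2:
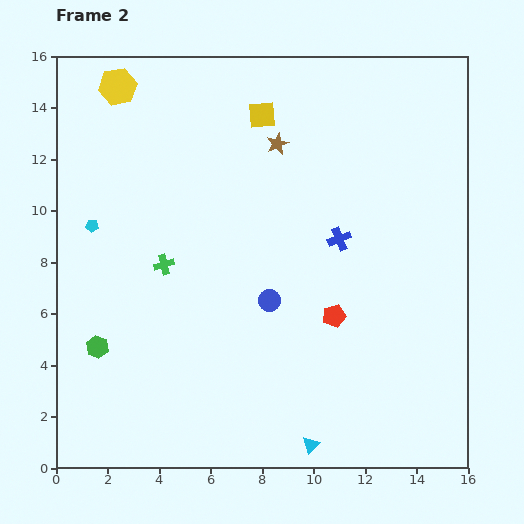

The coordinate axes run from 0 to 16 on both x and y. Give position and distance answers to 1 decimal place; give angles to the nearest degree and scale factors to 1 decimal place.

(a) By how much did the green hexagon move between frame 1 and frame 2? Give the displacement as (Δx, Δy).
(-1.0, -1.0)

The green hexagon was at (2.6, 5.7) in frame 1 and (1.6, 4.7) in frame 2.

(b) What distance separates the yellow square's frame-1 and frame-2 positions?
3.7

The yellow square moved from (7.7, 10.0) to (8.0, 13.7), a distance of √(0.3² + 3.7²) ≈ 3.7.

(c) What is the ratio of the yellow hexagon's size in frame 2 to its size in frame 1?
1.7×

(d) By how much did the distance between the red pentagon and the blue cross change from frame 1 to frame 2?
+0.7

Distance in frame 1: 2.3. Distance in frame 2: 3.0.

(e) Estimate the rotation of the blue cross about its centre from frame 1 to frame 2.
38° counter-clockwise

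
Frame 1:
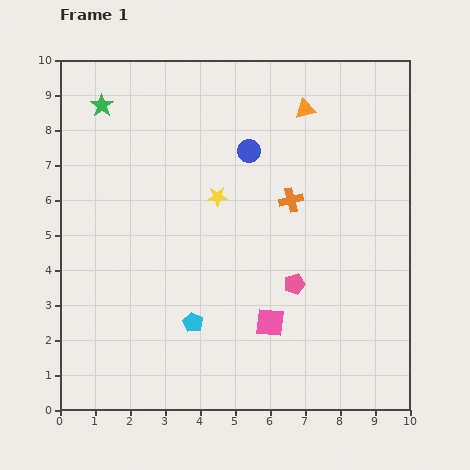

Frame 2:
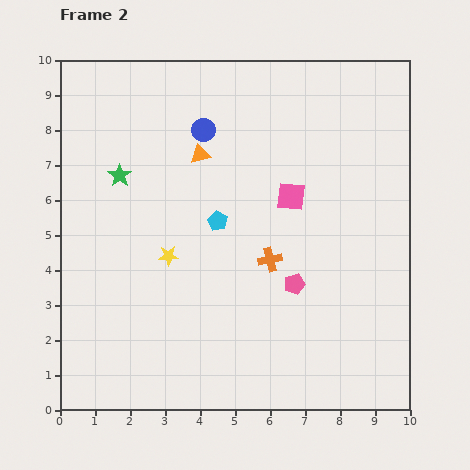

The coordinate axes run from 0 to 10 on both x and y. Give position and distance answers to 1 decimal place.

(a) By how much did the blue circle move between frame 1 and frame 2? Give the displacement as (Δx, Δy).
(-1.3, 0.6)

The blue circle was at (5.4, 7.4) in frame 1 and (4.1, 8.0) in frame 2.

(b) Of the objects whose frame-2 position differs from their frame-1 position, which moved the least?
the blue circle

(moved 1.4)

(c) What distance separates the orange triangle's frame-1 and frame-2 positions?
3.3

The orange triangle moved from (7.0, 8.6) to (4.0, 7.3), a distance of √(3.0² + 1.3²) ≈ 3.3.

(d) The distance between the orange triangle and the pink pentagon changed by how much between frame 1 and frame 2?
-0.4

Distance in frame 1: 5.0. Distance in frame 2: 4.6.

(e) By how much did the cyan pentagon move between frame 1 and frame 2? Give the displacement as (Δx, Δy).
(0.7, 2.9)

The cyan pentagon was at (3.8, 2.5) in frame 1 and (4.5, 5.4) in frame 2.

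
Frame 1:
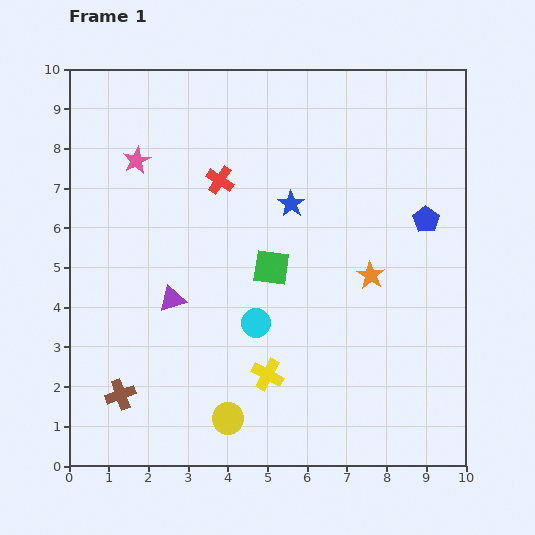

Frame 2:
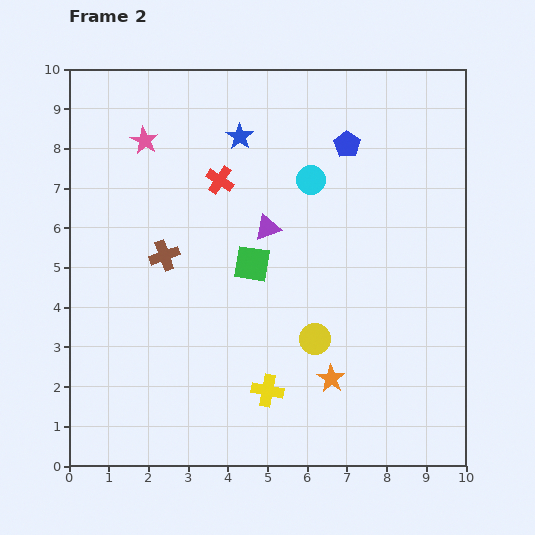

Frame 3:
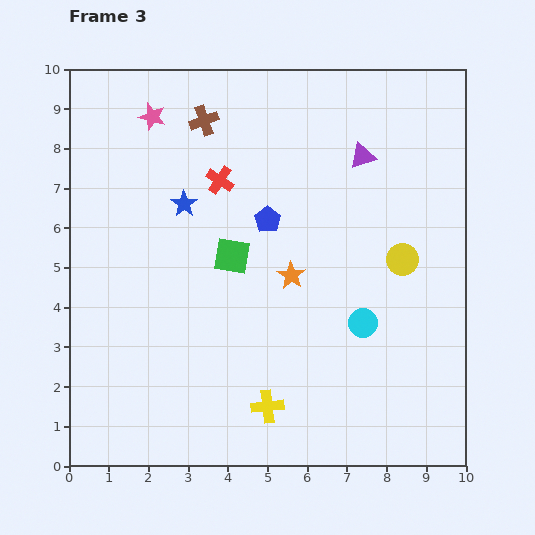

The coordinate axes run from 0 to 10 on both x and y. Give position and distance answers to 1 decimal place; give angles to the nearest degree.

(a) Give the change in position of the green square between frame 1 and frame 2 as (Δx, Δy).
(-0.5, 0.1)

The green square was at (5.1, 5.0) in frame 1 and (4.6, 5.1) in frame 2.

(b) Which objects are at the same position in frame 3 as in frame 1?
the red cross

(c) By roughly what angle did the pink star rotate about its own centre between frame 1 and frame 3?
30° counter-clockwise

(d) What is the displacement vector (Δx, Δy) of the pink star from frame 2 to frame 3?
(0.2, 0.6)

The pink star was at (1.9, 8.2) in frame 2 and (2.1, 8.8) in frame 3.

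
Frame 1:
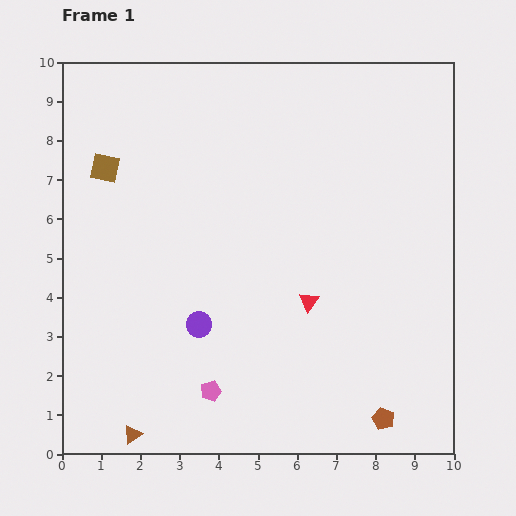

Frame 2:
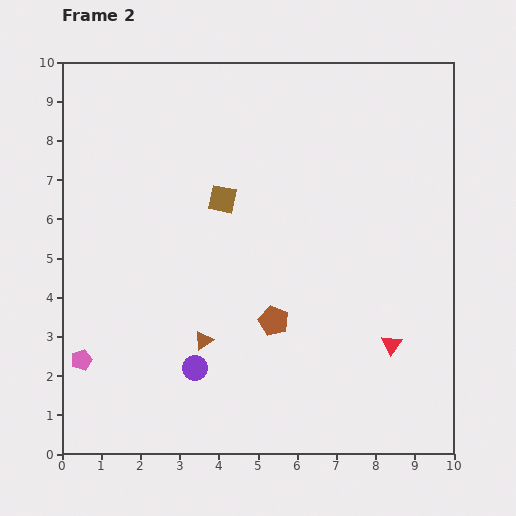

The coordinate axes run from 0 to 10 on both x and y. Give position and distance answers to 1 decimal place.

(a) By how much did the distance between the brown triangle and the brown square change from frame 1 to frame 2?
-3.2

Distance in frame 1: 6.8. Distance in frame 2: 3.6.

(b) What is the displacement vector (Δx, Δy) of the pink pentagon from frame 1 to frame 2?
(-3.3, 0.8)

The pink pentagon was at (3.8, 1.6) in frame 1 and (0.5, 2.4) in frame 2.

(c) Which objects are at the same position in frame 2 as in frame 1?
none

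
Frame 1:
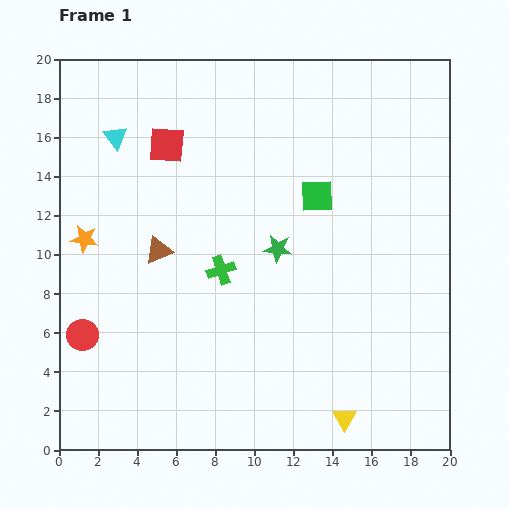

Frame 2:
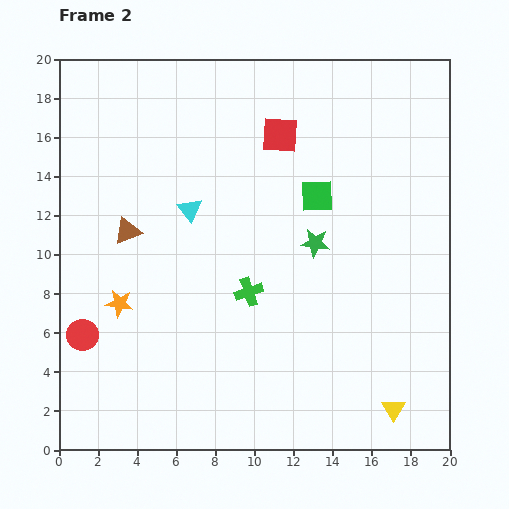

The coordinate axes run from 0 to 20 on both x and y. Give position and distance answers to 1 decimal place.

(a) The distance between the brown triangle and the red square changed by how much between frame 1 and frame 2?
+3.8

Distance in frame 1: 5.4. Distance in frame 2: 9.2.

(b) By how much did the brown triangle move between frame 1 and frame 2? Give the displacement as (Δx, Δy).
(-1.6, 1.0)

The brown triangle was at (5.1, 10.2) in frame 1 and (3.5, 11.2) in frame 2.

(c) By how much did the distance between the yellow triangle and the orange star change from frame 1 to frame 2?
-1.2

Distance in frame 1: 16.2. Distance in frame 2: 15.0.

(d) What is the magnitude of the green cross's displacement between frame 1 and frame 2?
1.8

The green cross moved from (8.3, 9.2) to (9.7, 8.1), a distance of √(1.4² + 1.1²) ≈ 1.8.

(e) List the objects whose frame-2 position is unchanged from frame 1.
the green square, the red circle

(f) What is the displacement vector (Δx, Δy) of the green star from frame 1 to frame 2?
(1.9, 0.3)

The green star was at (11.2, 10.3) in frame 1 and (13.1, 10.6) in frame 2.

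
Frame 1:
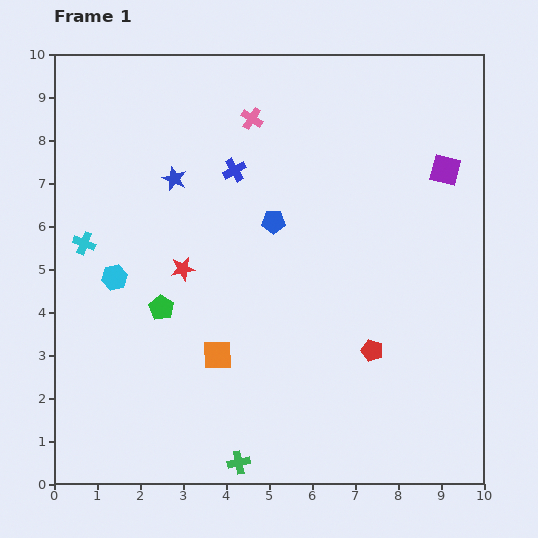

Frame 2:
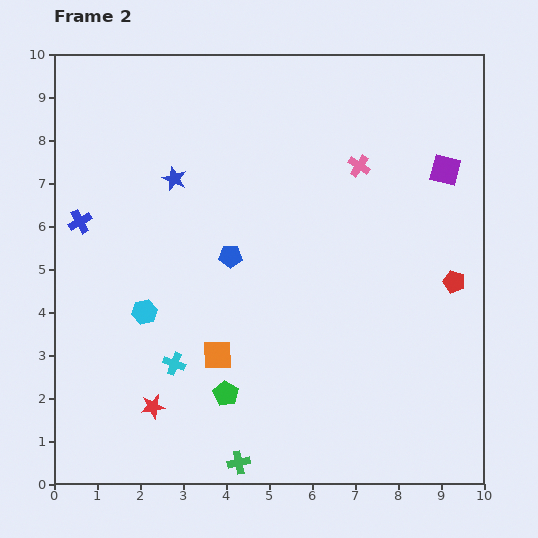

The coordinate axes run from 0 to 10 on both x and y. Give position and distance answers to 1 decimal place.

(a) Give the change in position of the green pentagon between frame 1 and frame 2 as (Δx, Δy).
(1.5, -2.0)

The green pentagon was at (2.5, 4.1) in frame 1 and (4.0, 2.1) in frame 2.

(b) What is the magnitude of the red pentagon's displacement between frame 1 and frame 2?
2.5

The red pentagon moved from (7.4, 3.1) to (9.3, 4.7), a distance of √(1.9² + 1.6²) ≈ 2.5.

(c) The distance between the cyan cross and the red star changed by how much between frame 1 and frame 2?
-1.3

Distance in frame 1: 2.4. Distance in frame 2: 1.1.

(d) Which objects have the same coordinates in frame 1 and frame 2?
the green cross, the orange square, the blue star, the purple square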